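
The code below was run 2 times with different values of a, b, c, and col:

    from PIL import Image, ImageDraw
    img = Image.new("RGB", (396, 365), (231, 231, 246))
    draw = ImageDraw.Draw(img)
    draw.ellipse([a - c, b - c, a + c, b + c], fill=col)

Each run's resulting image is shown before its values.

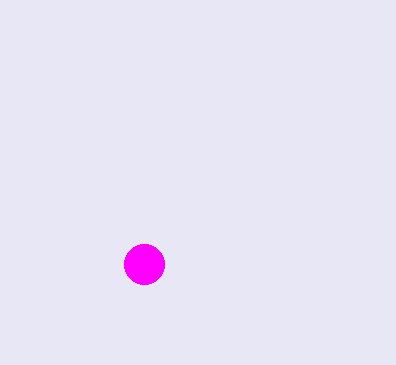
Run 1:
a = 144, b = 264, c = 20, col = 'magenta'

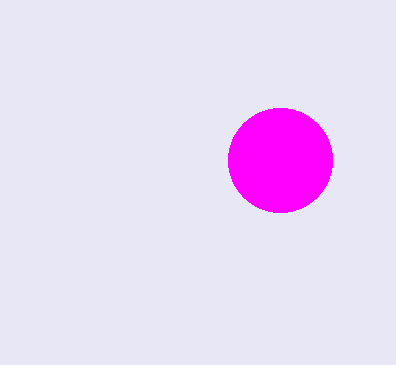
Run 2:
a = 280
b = 160
c = 52
col = 'magenta'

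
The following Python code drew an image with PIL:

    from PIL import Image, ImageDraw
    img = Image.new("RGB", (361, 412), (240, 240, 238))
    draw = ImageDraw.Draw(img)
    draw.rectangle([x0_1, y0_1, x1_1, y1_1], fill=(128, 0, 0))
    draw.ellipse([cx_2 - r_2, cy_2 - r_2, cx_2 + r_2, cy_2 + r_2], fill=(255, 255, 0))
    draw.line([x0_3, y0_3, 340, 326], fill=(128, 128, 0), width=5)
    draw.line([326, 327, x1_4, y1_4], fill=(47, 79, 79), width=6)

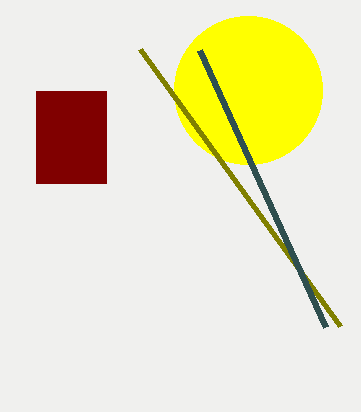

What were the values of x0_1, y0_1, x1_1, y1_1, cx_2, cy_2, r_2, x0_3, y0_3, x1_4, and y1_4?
x0_1 = 36, y0_1 = 91, x1_1 = 106, y1_1 = 183, cx_2 = 248, cy_2 = 90, r_2 = 74, x0_3 = 140, y0_3 = 49, x1_4 = 200, y1_4 = 50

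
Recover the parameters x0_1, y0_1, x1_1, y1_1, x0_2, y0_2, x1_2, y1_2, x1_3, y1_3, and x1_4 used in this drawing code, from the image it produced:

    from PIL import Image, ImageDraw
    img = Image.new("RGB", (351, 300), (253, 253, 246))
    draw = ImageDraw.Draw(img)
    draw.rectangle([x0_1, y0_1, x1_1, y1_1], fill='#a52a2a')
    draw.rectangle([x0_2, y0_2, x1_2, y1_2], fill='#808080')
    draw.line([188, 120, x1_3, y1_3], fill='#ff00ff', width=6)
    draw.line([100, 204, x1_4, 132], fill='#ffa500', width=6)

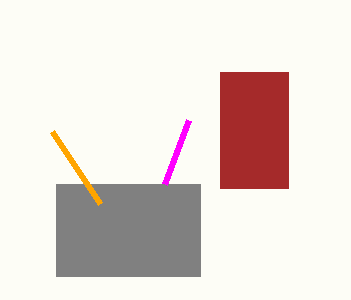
x0_1 = 220; y0_1 = 72; x1_1 = 288; y1_1 = 188; x0_2 = 56; y0_2 = 184; x1_2 = 200; y1_2 = 276; x1_3 = 164; y1_3 = 184; x1_4 = 52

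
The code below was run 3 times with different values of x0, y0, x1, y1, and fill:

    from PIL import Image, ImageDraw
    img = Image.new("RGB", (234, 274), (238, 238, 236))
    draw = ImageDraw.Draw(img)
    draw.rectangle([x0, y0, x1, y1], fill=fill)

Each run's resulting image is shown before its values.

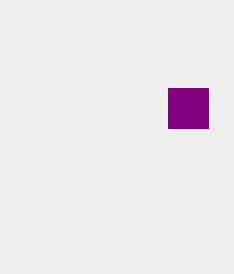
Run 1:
x0 = 168; y0 = 88; x1 = 208; y1 = 128; fill = 'purple'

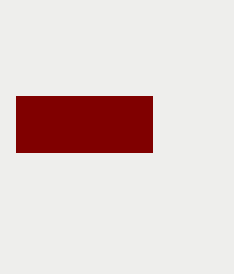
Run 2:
x0 = 16
y0 = 96
x1 = 152
y1 = 152
fill = 'maroon'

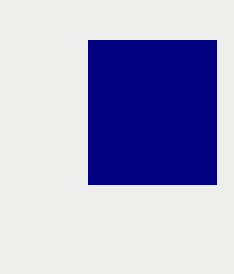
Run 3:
x0 = 88
y0 = 40
x1 = 216
y1 = 184
fill = 'navy'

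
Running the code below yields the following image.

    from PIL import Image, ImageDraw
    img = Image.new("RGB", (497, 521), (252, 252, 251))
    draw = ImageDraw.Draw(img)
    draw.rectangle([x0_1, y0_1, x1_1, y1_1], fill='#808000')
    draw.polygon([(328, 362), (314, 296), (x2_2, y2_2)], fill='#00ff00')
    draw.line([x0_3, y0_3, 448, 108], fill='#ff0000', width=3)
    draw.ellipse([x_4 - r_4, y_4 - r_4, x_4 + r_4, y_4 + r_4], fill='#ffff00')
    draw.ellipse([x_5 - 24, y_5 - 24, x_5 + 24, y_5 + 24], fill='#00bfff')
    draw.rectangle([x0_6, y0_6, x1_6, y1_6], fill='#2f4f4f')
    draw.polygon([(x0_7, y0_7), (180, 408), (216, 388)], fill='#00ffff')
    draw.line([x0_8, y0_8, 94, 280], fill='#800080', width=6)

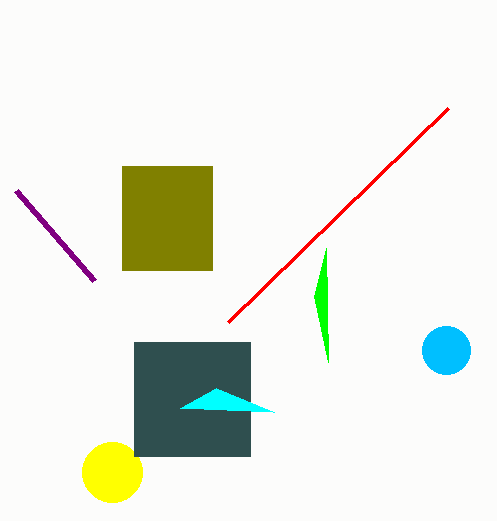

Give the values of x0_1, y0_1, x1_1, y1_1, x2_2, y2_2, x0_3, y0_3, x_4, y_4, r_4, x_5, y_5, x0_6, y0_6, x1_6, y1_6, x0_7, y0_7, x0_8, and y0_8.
x0_1 = 122
y0_1 = 166
x1_1 = 212
y1_1 = 270
x2_2 = 326
y2_2 = 248
x0_3 = 228
y0_3 = 322
x_4 = 112
y_4 = 472
r_4 = 30
x_5 = 446
y_5 = 350
x0_6 = 134
y0_6 = 342
x1_6 = 250
y1_6 = 456
x0_7 = 274
y0_7 = 412
x0_8 = 16
y0_8 = 190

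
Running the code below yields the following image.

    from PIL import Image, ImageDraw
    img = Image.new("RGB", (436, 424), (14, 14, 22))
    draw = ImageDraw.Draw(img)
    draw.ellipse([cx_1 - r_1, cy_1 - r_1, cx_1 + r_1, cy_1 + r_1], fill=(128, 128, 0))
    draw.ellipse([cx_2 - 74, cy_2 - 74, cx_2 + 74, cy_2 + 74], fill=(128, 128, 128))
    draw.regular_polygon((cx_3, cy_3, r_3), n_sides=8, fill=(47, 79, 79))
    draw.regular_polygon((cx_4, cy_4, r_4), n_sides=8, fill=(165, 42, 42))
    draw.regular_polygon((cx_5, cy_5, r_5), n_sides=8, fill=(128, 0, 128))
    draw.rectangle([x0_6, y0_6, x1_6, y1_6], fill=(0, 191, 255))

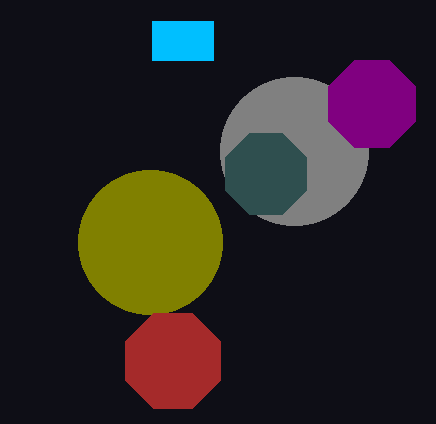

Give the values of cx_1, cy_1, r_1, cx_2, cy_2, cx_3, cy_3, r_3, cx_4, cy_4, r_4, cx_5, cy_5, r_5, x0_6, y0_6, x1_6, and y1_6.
cx_1 = 150; cy_1 = 242; r_1 = 72; cx_2 = 294; cy_2 = 151; cx_3 = 266; cy_3 = 174; r_3 = 44; cx_4 = 173; cy_4 = 361; r_4 = 51; cx_5 = 372; cy_5 = 104; r_5 = 47; x0_6 = 152; y0_6 = 21; x1_6 = 213; y1_6 = 60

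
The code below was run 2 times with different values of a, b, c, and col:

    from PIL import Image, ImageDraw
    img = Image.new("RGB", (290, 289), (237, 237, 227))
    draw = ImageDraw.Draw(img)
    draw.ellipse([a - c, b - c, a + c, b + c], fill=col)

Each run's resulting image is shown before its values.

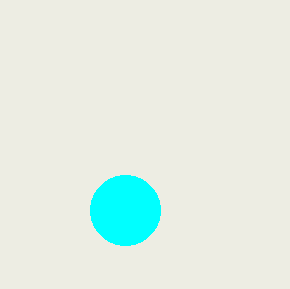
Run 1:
a = 125; b = 210; c = 35; col = 'cyan'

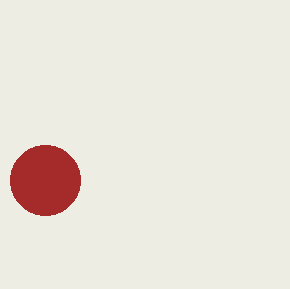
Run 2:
a = 45, b = 180, c = 35, col = 'brown'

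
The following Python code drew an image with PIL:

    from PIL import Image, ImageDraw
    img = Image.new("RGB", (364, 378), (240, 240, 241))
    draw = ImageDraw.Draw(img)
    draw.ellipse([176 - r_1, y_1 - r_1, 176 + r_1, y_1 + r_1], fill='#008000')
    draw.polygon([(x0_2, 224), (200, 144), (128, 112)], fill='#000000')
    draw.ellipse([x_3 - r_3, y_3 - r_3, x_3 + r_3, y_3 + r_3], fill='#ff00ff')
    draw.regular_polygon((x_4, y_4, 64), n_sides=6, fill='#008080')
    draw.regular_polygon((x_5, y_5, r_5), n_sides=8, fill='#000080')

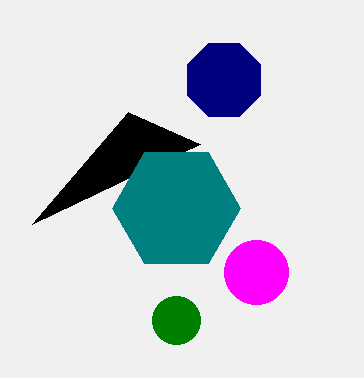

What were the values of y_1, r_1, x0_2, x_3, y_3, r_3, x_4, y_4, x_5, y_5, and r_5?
y_1 = 320; r_1 = 24; x0_2 = 32; x_3 = 256; y_3 = 272; r_3 = 32; x_4 = 176; y_4 = 208; x_5 = 224; y_5 = 80; r_5 = 40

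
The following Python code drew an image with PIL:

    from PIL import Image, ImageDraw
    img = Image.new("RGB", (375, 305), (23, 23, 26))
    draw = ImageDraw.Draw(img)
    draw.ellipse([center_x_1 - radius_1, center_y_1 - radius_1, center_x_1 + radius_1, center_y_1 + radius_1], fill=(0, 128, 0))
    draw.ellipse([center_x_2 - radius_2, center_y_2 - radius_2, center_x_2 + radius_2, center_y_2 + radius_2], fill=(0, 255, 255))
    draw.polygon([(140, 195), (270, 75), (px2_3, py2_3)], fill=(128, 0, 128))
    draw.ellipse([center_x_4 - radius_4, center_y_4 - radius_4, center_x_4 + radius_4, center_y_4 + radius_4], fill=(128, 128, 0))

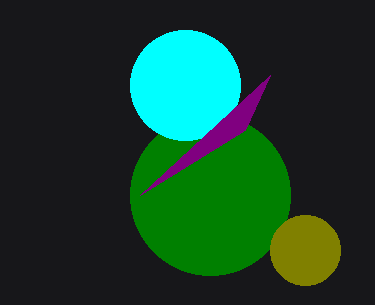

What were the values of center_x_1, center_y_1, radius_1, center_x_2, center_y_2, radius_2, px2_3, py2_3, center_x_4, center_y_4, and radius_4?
center_x_1 = 210
center_y_1 = 195
radius_1 = 80
center_x_2 = 185
center_y_2 = 85
radius_2 = 55
px2_3 = 245
py2_3 = 130
center_x_4 = 305
center_y_4 = 250
radius_4 = 35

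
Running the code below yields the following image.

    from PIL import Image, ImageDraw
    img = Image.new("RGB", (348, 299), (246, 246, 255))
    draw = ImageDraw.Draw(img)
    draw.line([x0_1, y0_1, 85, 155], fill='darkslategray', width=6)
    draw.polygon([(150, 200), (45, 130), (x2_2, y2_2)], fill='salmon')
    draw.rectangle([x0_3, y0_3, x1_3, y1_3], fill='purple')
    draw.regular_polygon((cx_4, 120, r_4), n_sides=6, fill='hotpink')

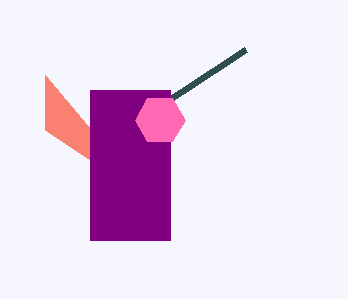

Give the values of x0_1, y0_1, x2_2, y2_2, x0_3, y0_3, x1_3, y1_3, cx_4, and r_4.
x0_1 = 245, y0_1 = 50, x2_2 = 45, y2_2 = 75, x0_3 = 90, y0_3 = 90, x1_3 = 170, y1_3 = 240, cx_4 = 160, r_4 = 25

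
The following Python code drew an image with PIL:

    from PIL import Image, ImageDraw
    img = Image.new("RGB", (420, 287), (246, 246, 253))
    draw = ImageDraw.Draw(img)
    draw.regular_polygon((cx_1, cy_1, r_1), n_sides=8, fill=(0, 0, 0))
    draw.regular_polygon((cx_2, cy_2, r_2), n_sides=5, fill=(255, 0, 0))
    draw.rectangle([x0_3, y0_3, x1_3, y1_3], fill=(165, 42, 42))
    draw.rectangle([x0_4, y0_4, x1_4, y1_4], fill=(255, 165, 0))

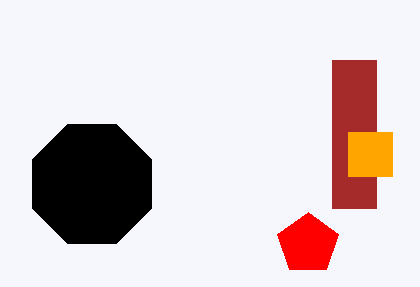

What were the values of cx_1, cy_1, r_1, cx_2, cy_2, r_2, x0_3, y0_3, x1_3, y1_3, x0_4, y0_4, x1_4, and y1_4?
cx_1 = 92; cy_1 = 184; r_1 = 64; cx_2 = 308; cy_2 = 244; r_2 = 32; x0_3 = 332; y0_3 = 60; x1_3 = 376; y1_3 = 208; x0_4 = 348; y0_4 = 132; x1_4 = 392; y1_4 = 176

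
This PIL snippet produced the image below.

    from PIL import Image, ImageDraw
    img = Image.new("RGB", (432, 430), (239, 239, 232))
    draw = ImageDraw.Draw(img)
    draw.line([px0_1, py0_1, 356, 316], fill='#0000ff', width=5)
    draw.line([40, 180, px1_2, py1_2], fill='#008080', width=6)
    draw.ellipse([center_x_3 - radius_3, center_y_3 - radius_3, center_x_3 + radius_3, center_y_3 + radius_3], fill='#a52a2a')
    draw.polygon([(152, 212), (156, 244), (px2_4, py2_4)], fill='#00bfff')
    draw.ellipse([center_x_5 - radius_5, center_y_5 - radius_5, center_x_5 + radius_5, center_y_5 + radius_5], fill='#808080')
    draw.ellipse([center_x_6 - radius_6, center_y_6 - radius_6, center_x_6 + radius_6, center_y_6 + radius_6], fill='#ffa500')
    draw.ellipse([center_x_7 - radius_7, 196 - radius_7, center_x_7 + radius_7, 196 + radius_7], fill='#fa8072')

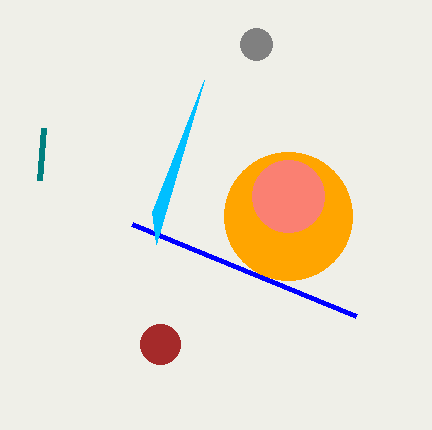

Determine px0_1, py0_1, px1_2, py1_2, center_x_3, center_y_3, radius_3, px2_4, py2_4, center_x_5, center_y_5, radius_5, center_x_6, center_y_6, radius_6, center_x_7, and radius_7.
px0_1 = 132, py0_1 = 224, px1_2 = 44, py1_2 = 128, center_x_3 = 160, center_y_3 = 344, radius_3 = 20, px2_4 = 204, py2_4 = 80, center_x_5 = 256, center_y_5 = 44, radius_5 = 16, center_x_6 = 288, center_y_6 = 216, radius_6 = 64, center_x_7 = 288, radius_7 = 36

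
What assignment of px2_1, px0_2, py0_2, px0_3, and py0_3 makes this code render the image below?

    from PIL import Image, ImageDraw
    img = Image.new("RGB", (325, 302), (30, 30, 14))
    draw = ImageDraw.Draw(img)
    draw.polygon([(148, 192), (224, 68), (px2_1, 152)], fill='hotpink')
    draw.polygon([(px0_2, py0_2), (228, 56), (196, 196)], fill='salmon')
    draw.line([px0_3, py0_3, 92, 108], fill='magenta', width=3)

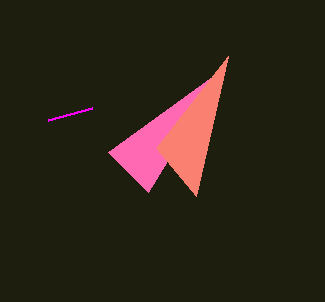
px2_1 = 108; px0_2 = 156; py0_2 = 148; px0_3 = 48; py0_3 = 120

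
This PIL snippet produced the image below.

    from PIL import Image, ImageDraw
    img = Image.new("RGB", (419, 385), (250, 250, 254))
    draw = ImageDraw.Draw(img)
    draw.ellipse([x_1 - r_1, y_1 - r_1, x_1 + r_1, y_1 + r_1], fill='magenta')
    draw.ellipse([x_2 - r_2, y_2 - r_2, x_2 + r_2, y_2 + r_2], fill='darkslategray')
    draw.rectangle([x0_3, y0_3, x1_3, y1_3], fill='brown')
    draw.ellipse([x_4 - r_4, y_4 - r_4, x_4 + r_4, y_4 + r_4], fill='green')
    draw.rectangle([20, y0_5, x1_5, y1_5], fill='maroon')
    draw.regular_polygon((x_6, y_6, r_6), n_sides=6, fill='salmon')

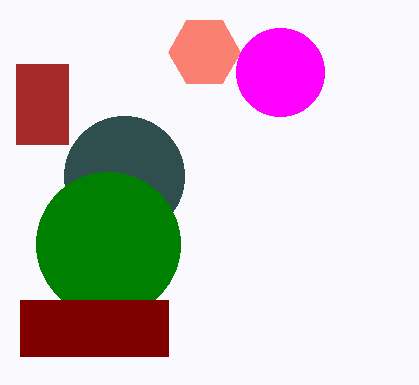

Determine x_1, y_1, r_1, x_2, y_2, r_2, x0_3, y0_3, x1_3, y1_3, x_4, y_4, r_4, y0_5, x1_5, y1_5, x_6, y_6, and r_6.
x_1 = 280
y_1 = 72
r_1 = 44
x_2 = 124
y_2 = 176
r_2 = 60
x0_3 = 16
y0_3 = 64
x1_3 = 68
y1_3 = 144
x_4 = 108
y_4 = 244
r_4 = 72
y0_5 = 300
x1_5 = 168
y1_5 = 356
x_6 = 204
y_6 = 52
r_6 = 36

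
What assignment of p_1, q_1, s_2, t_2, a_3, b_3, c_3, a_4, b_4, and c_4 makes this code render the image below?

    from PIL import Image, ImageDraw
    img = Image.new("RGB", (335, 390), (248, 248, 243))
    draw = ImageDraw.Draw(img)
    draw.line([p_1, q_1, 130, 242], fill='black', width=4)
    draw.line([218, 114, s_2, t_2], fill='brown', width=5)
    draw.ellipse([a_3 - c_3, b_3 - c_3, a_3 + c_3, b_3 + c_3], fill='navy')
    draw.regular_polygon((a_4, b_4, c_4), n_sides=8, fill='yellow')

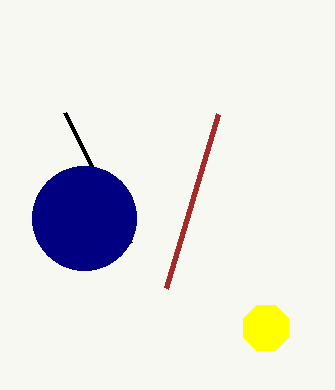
p_1 = 64, q_1 = 112, s_2 = 166, t_2 = 288, a_3 = 84, b_3 = 218, c_3 = 52, a_4 = 266, b_4 = 328, c_4 = 24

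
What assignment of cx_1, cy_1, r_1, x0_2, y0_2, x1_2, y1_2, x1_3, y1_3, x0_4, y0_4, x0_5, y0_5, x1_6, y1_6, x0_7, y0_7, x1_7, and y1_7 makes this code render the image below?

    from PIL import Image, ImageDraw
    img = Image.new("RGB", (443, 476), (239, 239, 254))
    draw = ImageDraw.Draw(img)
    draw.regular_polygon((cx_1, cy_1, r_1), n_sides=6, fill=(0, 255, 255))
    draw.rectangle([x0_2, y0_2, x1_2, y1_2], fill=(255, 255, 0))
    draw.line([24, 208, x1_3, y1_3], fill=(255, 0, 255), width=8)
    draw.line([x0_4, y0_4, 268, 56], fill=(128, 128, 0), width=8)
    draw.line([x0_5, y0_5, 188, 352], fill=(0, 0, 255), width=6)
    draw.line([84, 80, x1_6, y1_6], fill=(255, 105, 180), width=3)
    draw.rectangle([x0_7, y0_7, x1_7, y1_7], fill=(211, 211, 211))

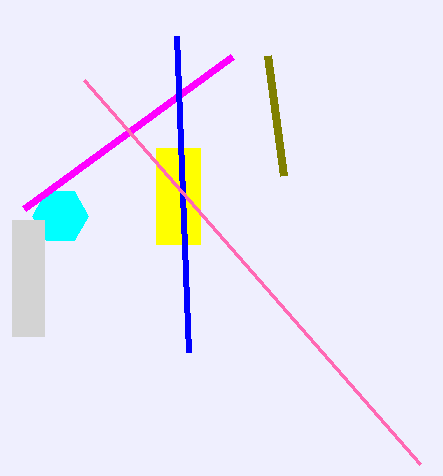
cx_1 = 60
cy_1 = 216
r_1 = 28
x0_2 = 156
y0_2 = 148
x1_2 = 200
y1_2 = 244
x1_3 = 232
y1_3 = 56
x0_4 = 284
y0_4 = 176
x0_5 = 176
y0_5 = 36
x1_6 = 420
y1_6 = 464
x0_7 = 12
y0_7 = 220
x1_7 = 44
y1_7 = 336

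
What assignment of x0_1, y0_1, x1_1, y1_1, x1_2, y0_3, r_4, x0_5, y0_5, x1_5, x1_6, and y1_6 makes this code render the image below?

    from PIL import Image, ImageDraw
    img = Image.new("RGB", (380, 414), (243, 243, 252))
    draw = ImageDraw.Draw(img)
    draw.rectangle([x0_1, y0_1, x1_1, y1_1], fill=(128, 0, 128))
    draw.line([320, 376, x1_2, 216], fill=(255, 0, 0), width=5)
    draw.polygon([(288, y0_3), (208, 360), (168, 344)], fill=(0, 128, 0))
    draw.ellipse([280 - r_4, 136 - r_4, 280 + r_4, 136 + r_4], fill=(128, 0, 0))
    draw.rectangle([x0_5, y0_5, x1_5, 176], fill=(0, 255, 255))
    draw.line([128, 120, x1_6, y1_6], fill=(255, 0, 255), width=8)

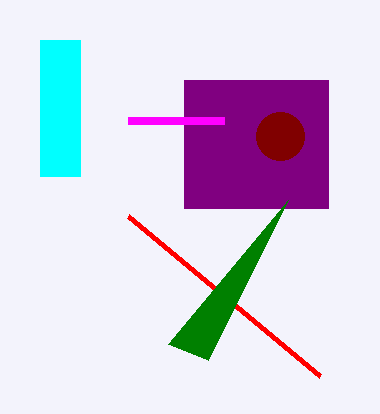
x0_1 = 184
y0_1 = 80
x1_1 = 328
y1_1 = 208
x1_2 = 128
y0_3 = 200
r_4 = 24
x0_5 = 40
y0_5 = 40
x1_5 = 80
x1_6 = 224
y1_6 = 120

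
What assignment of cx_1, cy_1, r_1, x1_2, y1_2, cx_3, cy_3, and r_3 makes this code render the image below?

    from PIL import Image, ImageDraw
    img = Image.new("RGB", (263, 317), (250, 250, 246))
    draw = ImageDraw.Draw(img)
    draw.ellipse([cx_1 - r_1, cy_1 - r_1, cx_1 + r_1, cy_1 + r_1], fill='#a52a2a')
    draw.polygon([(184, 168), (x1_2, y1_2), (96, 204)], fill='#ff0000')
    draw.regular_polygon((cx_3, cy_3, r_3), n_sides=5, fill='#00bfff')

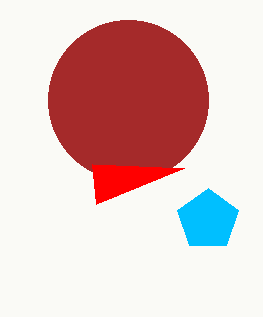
cx_1 = 128
cy_1 = 100
r_1 = 80
x1_2 = 92
y1_2 = 164
cx_3 = 208
cy_3 = 220
r_3 = 32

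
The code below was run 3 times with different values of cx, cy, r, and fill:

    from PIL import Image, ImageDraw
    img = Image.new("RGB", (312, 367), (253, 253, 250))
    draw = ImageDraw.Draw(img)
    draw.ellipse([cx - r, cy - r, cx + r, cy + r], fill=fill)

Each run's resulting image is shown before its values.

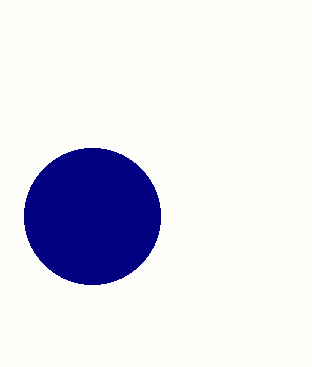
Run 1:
cx = 92, cy = 216, r = 68, fill = 'navy'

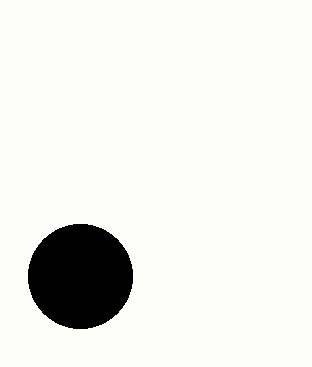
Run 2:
cx = 80
cy = 276
r = 52
fill = 'black'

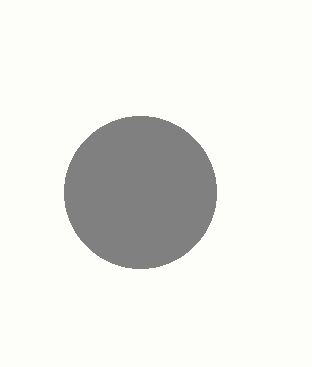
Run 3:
cx = 140, cy = 192, r = 76, fill = 'gray'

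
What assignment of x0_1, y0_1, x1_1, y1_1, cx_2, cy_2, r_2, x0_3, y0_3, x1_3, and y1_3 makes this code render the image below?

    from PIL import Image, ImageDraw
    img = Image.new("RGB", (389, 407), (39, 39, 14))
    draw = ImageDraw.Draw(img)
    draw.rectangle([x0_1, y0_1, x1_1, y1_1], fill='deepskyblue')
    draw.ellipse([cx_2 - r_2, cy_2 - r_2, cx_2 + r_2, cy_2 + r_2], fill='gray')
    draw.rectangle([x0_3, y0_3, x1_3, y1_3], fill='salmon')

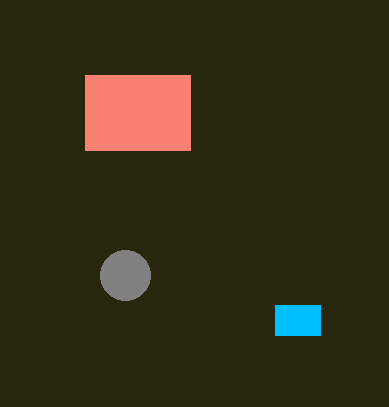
x0_1 = 275; y0_1 = 305; x1_1 = 320; y1_1 = 335; cx_2 = 125; cy_2 = 275; r_2 = 25; x0_3 = 85; y0_3 = 75; x1_3 = 190; y1_3 = 150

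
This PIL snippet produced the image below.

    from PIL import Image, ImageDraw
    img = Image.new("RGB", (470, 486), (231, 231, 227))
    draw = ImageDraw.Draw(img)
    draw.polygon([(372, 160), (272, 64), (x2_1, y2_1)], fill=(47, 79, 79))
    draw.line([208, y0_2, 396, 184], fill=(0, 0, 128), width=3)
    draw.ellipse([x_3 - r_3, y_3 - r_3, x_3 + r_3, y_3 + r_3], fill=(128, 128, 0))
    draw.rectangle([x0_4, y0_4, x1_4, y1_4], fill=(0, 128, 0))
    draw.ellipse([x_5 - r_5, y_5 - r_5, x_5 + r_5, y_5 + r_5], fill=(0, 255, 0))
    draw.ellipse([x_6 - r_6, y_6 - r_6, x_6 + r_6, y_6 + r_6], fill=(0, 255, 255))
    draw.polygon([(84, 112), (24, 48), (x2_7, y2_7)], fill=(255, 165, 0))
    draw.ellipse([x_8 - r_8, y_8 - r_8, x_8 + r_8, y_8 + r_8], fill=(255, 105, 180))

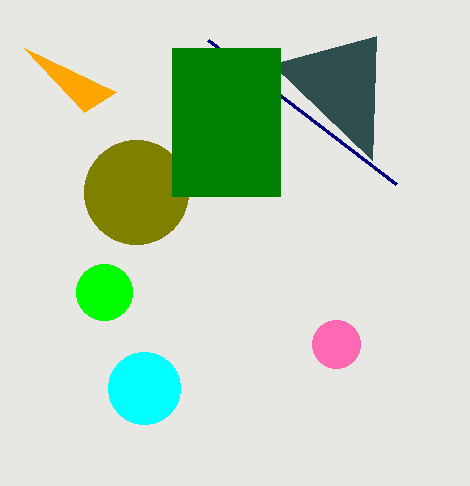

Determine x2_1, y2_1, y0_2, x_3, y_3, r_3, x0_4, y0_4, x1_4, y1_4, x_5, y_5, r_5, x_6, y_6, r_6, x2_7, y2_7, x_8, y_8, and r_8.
x2_1 = 376
y2_1 = 36
y0_2 = 40
x_3 = 136
y_3 = 192
r_3 = 52
x0_4 = 172
y0_4 = 48
x1_4 = 280
y1_4 = 196
x_5 = 104
y_5 = 292
r_5 = 28
x_6 = 144
y_6 = 388
r_6 = 36
x2_7 = 116
y2_7 = 92
x_8 = 336
y_8 = 344
r_8 = 24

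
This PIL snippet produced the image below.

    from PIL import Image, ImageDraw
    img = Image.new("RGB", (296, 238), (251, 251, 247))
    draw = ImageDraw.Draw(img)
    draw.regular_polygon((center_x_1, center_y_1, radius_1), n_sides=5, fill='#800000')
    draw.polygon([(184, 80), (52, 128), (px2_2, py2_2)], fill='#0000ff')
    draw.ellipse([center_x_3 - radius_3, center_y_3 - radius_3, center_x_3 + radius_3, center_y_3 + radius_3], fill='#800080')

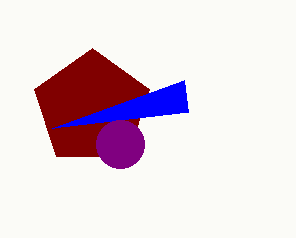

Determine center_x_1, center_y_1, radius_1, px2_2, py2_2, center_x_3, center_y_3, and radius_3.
center_x_1 = 92
center_y_1 = 108
radius_1 = 60
px2_2 = 188
py2_2 = 112
center_x_3 = 120
center_y_3 = 144
radius_3 = 24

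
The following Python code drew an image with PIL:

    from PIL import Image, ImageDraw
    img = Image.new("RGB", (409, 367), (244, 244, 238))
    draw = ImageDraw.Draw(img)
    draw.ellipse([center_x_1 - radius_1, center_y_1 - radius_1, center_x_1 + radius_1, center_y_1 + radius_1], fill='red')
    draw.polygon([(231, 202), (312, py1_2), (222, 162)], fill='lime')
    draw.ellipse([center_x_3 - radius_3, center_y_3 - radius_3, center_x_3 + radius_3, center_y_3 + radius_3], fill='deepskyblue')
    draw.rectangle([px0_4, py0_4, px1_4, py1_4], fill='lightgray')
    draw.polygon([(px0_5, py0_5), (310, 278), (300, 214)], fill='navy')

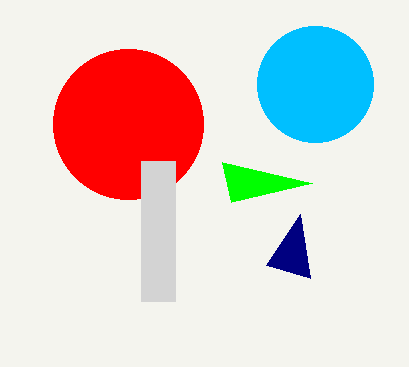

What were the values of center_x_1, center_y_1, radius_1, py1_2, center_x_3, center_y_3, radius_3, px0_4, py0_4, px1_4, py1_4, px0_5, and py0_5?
center_x_1 = 128
center_y_1 = 124
radius_1 = 75
py1_2 = 183
center_x_3 = 315
center_y_3 = 84
radius_3 = 58
px0_4 = 141
py0_4 = 161
px1_4 = 175
py1_4 = 301
px0_5 = 266
py0_5 = 265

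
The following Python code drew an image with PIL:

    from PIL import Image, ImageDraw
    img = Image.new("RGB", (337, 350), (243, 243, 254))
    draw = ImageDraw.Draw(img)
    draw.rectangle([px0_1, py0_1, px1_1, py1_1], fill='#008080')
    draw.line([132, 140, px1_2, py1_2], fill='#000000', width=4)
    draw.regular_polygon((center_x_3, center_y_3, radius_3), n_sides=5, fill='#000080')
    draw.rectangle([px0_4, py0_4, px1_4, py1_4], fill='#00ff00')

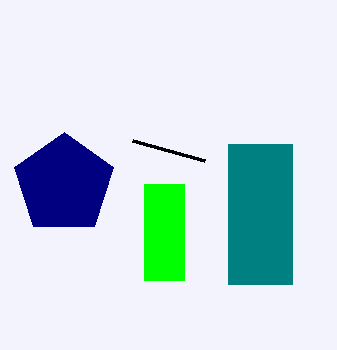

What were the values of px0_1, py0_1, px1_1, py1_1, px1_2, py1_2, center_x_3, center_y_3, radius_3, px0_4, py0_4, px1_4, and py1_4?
px0_1 = 228
py0_1 = 144
px1_1 = 292
py1_1 = 284
px1_2 = 204
py1_2 = 160
center_x_3 = 64
center_y_3 = 184
radius_3 = 52
px0_4 = 144
py0_4 = 184
px1_4 = 184
py1_4 = 280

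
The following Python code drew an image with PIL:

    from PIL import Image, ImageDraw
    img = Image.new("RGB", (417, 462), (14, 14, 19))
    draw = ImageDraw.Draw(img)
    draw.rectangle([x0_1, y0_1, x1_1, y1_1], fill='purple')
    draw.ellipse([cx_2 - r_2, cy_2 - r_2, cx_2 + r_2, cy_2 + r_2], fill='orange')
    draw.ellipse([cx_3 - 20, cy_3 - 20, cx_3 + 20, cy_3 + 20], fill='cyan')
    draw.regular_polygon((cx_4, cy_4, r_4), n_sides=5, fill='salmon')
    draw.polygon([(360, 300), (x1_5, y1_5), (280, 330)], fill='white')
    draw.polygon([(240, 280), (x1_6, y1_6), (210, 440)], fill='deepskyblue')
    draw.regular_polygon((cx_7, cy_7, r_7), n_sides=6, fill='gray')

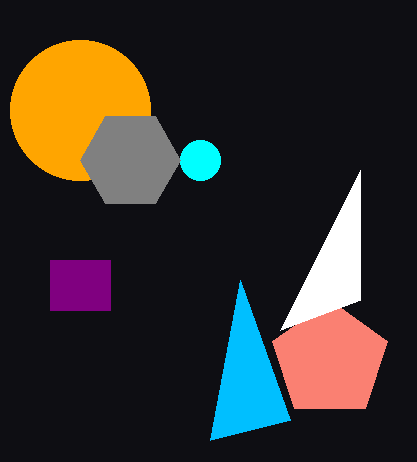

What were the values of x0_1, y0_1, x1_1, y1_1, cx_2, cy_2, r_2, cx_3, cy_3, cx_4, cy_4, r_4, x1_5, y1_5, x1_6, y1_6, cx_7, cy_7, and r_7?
x0_1 = 50
y0_1 = 260
x1_1 = 110
y1_1 = 310
cx_2 = 80
cy_2 = 110
r_2 = 70
cx_3 = 200
cy_3 = 160
cx_4 = 330
cy_4 = 360
r_4 = 60
x1_5 = 360
y1_5 = 170
x1_6 = 290
y1_6 = 420
cx_7 = 130
cy_7 = 160
r_7 = 50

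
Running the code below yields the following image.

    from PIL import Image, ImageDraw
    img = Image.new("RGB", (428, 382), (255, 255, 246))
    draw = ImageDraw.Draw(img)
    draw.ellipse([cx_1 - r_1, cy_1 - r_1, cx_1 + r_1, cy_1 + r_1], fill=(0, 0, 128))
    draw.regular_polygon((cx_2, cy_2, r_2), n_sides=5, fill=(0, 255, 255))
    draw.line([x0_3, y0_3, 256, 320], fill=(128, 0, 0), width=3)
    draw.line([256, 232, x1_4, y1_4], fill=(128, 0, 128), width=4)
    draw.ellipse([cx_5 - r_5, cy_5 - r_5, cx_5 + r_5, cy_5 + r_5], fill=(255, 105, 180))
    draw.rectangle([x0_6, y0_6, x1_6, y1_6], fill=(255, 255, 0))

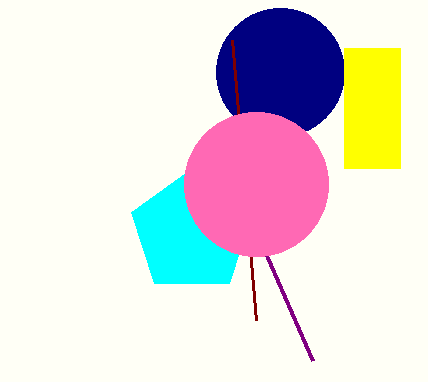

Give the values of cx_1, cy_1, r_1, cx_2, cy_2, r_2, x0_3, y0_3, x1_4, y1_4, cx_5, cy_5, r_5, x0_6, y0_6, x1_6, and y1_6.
cx_1 = 280, cy_1 = 72, r_1 = 64, cx_2 = 192, cy_2 = 232, r_2 = 64, x0_3 = 232, y0_3 = 40, x1_4 = 312, y1_4 = 360, cx_5 = 256, cy_5 = 184, r_5 = 72, x0_6 = 344, y0_6 = 48, x1_6 = 400, y1_6 = 168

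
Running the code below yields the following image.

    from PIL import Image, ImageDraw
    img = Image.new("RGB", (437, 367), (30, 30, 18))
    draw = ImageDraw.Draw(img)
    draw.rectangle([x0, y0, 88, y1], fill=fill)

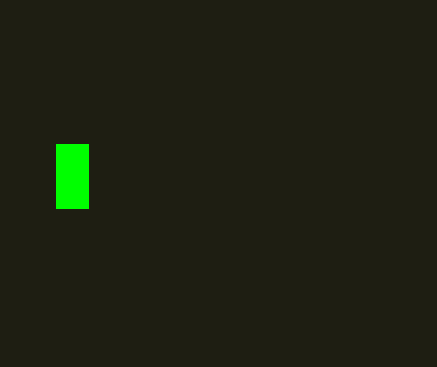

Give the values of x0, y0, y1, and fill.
x0 = 56
y0 = 144
y1 = 208
fill = 'lime'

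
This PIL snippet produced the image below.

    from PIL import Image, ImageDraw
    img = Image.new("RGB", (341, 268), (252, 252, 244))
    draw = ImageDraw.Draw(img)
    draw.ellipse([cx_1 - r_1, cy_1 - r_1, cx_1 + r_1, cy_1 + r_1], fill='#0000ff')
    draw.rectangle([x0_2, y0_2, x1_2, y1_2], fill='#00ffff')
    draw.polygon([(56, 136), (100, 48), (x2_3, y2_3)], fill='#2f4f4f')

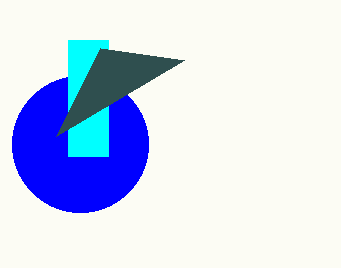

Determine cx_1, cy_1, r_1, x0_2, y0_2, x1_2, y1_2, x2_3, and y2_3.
cx_1 = 80; cy_1 = 144; r_1 = 68; x0_2 = 68; y0_2 = 40; x1_2 = 108; y1_2 = 156; x2_3 = 184; y2_3 = 60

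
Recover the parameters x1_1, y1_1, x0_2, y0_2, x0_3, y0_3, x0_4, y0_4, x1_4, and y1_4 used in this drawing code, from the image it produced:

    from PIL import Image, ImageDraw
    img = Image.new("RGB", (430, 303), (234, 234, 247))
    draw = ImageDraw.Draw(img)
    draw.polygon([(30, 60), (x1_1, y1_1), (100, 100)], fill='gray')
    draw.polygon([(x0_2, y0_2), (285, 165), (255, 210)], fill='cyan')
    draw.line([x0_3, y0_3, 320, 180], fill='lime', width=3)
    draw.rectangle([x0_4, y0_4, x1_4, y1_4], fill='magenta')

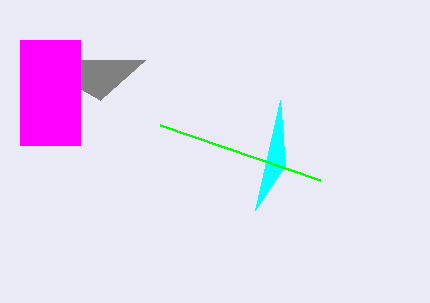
x1_1 = 145
y1_1 = 60
x0_2 = 280
y0_2 = 100
x0_3 = 160
y0_3 = 125
x0_4 = 20
y0_4 = 40
x1_4 = 80
y1_4 = 145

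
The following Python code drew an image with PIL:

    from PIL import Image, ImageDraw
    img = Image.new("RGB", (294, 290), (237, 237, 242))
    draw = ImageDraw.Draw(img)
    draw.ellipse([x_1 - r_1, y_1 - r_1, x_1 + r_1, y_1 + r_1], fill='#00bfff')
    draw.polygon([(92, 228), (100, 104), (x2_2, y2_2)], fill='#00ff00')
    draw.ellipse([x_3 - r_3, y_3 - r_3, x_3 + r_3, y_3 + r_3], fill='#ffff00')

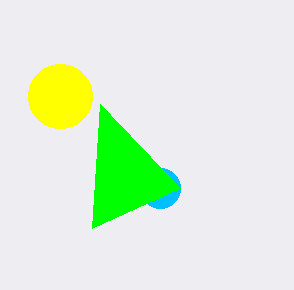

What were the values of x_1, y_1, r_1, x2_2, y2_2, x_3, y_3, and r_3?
x_1 = 160
y_1 = 188
r_1 = 20
x2_2 = 180
y2_2 = 188
x_3 = 60
y_3 = 96
r_3 = 32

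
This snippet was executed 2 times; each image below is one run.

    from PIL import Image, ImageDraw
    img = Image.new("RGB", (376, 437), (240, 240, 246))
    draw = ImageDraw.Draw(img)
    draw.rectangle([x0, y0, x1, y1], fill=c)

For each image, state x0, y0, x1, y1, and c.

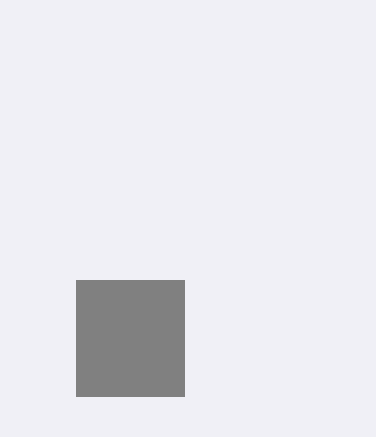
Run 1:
x0 = 76
y0 = 280
x1 = 184
y1 = 396
c = 'gray'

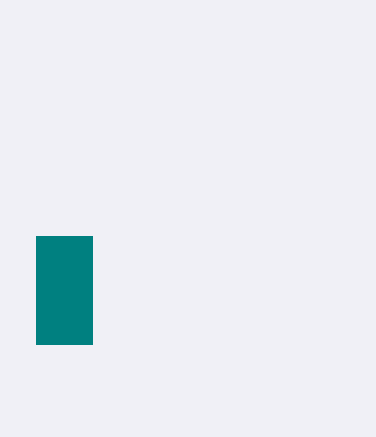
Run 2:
x0 = 36, y0 = 236, x1 = 92, y1 = 344, c = 'teal'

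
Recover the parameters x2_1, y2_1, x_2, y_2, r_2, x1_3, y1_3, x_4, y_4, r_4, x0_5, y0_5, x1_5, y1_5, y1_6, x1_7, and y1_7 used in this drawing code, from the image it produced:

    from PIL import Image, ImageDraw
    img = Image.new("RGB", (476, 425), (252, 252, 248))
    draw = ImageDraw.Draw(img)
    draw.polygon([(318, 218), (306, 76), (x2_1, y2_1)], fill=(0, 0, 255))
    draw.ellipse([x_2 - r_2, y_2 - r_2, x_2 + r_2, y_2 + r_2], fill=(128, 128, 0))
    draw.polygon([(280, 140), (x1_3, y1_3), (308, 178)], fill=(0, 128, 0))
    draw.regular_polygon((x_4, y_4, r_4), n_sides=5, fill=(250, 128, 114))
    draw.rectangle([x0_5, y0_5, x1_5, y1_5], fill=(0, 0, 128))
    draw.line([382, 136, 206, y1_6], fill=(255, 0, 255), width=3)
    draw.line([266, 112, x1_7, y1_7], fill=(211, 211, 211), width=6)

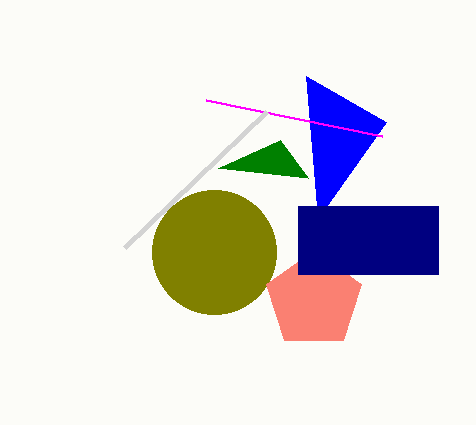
x2_1 = 386
y2_1 = 122
x_2 = 214
y_2 = 252
r_2 = 62
x1_3 = 218
y1_3 = 168
x_4 = 314
y_4 = 300
r_4 = 50
x0_5 = 298
y0_5 = 206
x1_5 = 438
y1_5 = 274
y1_6 = 100
x1_7 = 124
y1_7 = 248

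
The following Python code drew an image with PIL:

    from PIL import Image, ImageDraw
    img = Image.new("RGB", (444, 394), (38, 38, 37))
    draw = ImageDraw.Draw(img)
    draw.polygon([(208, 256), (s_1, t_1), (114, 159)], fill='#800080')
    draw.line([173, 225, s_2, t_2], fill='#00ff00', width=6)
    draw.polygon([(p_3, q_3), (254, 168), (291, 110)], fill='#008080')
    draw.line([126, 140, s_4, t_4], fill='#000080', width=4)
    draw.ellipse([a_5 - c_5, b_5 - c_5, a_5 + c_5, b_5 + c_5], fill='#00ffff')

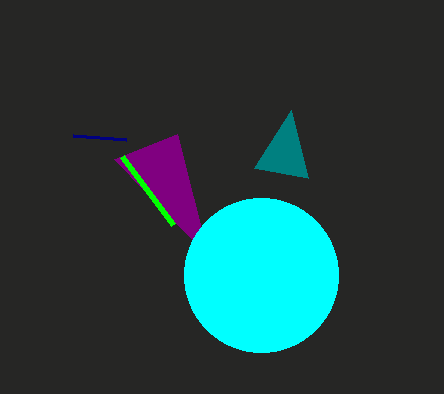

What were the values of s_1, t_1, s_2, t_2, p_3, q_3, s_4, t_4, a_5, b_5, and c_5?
s_1 = 177, t_1 = 134, s_2 = 122, t_2 = 157, p_3 = 308, q_3 = 178, s_4 = 73, t_4 = 136, a_5 = 261, b_5 = 275, c_5 = 77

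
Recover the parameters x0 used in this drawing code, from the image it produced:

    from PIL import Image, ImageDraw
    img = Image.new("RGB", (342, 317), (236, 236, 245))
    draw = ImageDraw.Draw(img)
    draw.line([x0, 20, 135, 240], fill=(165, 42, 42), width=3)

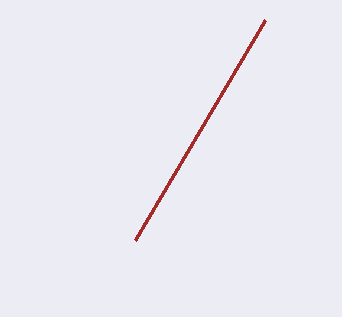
x0 = 265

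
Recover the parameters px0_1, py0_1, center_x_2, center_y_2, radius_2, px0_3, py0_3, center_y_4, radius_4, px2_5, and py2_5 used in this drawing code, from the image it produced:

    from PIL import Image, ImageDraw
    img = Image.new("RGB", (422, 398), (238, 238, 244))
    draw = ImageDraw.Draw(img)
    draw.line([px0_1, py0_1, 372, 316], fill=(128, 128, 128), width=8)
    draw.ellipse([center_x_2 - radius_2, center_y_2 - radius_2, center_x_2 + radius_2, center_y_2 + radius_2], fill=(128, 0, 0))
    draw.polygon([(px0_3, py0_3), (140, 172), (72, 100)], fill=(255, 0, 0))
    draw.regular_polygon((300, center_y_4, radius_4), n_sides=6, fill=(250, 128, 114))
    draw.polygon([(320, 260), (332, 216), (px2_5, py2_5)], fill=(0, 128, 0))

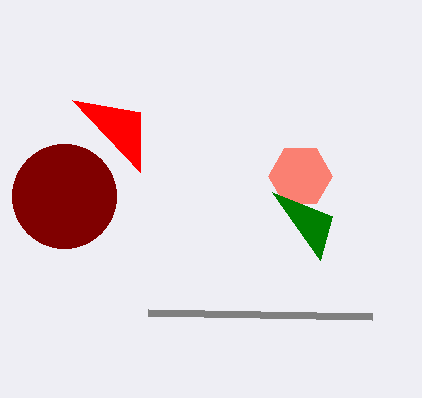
px0_1 = 148, py0_1 = 312, center_x_2 = 64, center_y_2 = 196, radius_2 = 52, px0_3 = 140, py0_3 = 112, center_y_4 = 176, radius_4 = 32, px2_5 = 272, py2_5 = 192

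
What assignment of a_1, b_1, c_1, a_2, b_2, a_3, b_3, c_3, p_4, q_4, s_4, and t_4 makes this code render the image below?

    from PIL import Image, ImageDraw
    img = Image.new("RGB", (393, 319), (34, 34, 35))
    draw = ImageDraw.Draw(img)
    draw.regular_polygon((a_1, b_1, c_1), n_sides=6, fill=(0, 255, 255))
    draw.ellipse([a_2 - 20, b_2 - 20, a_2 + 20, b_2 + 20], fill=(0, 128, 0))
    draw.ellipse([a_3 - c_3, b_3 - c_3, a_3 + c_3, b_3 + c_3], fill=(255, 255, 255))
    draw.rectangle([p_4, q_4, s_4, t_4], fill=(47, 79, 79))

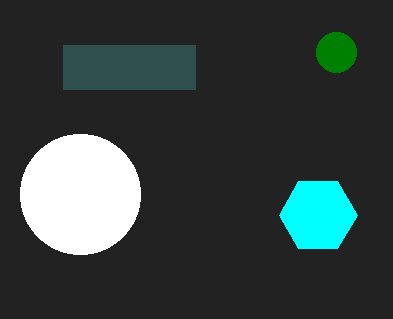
a_1 = 318, b_1 = 215, c_1 = 39, a_2 = 336, b_2 = 52, a_3 = 80, b_3 = 194, c_3 = 60, p_4 = 63, q_4 = 45, s_4 = 195, t_4 = 89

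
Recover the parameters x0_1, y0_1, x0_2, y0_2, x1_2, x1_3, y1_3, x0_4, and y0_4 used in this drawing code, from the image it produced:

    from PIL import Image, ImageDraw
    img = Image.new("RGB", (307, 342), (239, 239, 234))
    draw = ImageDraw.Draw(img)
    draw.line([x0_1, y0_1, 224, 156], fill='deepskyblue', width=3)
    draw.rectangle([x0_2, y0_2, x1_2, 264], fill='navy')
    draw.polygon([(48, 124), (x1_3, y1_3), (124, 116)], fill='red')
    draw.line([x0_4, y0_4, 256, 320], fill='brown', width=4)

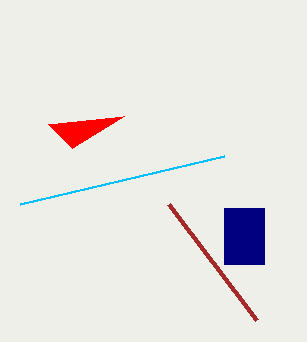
x0_1 = 20; y0_1 = 204; x0_2 = 224; y0_2 = 208; x1_2 = 264; x1_3 = 72; y1_3 = 148; x0_4 = 168; y0_4 = 204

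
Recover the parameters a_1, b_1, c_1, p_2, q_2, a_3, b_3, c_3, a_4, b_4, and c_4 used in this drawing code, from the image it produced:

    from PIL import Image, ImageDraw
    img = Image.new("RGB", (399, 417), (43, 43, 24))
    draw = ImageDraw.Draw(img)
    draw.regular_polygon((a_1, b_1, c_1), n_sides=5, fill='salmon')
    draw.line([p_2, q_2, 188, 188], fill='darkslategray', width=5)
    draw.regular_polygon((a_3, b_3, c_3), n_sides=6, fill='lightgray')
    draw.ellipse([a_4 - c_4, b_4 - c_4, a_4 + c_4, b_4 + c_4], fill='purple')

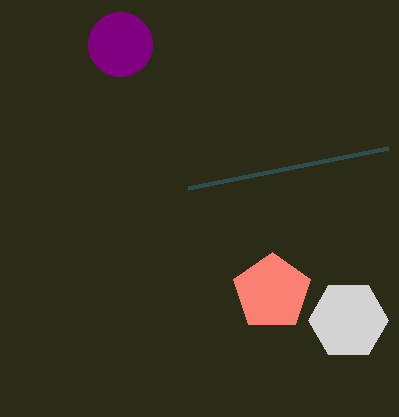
a_1 = 272
b_1 = 292
c_1 = 40
p_2 = 388
q_2 = 148
a_3 = 348
b_3 = 320
c_3 = 40
a_4 = 120
b_4 = 44
c_4 = 32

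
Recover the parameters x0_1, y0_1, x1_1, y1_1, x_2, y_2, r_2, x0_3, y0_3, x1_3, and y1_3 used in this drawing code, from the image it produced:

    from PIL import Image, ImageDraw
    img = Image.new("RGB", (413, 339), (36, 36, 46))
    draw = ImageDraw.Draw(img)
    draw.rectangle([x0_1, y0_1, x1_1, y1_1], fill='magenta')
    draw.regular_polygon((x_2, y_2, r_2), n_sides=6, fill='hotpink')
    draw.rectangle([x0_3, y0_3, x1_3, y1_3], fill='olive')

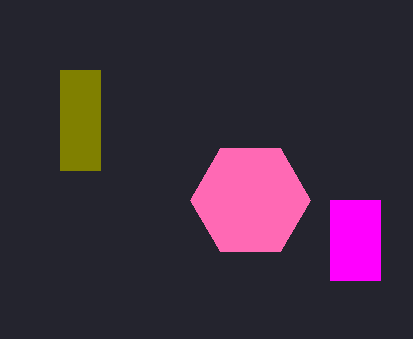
x0_1 = 330; y0_1 = 200; x1_1 = 380; y1_1 = 280; x_2 = 250; y_2 = 200; r_2 = 60; x0_3 = 60; y0_3 = 70; x1_3 = 100; y1_3 = 170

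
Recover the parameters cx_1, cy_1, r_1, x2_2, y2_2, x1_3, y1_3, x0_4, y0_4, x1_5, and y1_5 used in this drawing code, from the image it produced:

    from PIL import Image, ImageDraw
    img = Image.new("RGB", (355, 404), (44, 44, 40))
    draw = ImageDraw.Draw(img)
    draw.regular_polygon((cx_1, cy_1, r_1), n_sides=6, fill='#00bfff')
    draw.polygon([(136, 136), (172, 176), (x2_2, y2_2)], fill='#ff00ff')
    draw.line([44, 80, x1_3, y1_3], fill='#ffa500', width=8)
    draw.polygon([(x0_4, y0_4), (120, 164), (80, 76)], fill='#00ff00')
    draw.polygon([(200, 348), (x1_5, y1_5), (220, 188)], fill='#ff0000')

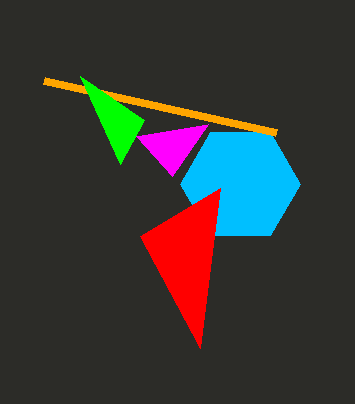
cx_1 = 240, cy_1 = 184, r_1 = 60, x2_2 = 208, y2_2 = 124, x1_3 = 276, y1_3 = 132, x0_4 = 144, y0_4 = 120, x1_5 = 140, y1_5 = 236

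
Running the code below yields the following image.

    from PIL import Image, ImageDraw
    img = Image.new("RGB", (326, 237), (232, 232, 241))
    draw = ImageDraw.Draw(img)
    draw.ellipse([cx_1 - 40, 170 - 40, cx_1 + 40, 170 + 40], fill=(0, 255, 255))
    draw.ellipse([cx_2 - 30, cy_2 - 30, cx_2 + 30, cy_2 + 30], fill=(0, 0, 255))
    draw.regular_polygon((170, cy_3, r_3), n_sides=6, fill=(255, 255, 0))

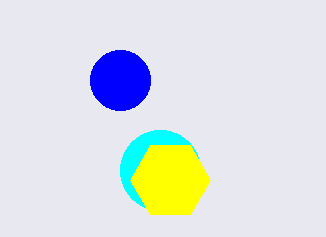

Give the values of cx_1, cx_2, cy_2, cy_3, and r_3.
cx_1 = 160; cx_2 = 120; cy_2 = 80; cy_3 = 180; r_3 = 40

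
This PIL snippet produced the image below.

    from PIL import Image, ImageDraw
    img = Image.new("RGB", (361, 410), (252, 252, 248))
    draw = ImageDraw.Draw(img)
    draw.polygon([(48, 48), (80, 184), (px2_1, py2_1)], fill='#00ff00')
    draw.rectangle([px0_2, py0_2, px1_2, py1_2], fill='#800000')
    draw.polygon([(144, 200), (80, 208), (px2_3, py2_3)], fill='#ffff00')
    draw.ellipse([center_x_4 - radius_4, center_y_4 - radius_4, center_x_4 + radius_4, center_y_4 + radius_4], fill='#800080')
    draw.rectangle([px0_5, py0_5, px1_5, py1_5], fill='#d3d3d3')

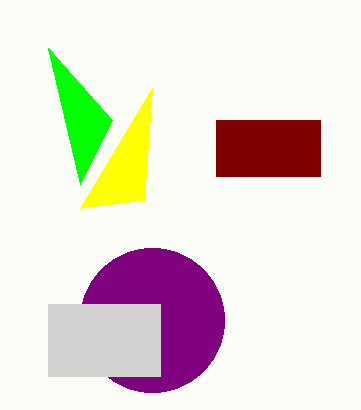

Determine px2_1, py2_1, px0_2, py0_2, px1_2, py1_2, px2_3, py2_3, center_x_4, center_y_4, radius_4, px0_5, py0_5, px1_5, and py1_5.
px2_1 = 112, py2_1 = 120, px0_2 = 216, py0_2 = 120, px1_2 = 320, py1_2 = 176, px2_3 = 152, py2_3 = 88, center_x_4 = 152, center_y_4 = 320, radius_4 = 72, px0_5 = 48, py0_5 = 304, px1_5 = 160, py1_5 = 376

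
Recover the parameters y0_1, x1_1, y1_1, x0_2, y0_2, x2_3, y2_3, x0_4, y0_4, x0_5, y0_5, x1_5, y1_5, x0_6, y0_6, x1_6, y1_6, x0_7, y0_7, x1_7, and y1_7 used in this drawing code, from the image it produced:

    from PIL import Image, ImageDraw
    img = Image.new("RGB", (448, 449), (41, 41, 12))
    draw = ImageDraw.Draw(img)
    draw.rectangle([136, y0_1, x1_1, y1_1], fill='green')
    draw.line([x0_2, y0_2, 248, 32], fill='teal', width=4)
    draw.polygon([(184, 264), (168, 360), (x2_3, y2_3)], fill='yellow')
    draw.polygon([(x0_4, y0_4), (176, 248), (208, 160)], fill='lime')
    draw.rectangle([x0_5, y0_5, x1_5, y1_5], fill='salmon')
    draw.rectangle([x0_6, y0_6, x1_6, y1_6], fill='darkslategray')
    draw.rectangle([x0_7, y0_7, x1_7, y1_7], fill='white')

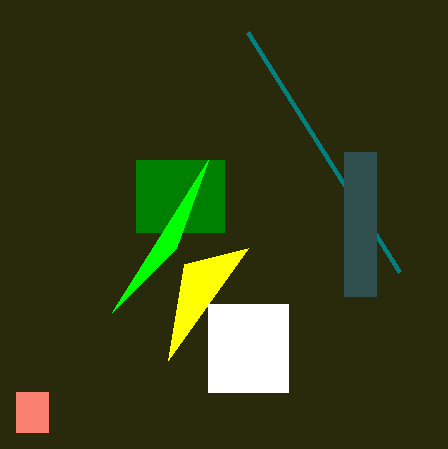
y0_1 = 160; x1_1 = 224; y1_1 = 232; x0_2 = 400; y0_2 = 272; x2_3 = 248; y2_3 = 248; x0_4 = 112; y0_4 = 312; x0_5 = 16; y0_5 = 392; x1_5 = 48; y1_5 = 432; x0_6 = 344; y0_6 = 152; x1_6 = 376; y1_6 = 296; x0_7 = 208; y0_7 = 304; x1_7 = 288; y1_7 = 392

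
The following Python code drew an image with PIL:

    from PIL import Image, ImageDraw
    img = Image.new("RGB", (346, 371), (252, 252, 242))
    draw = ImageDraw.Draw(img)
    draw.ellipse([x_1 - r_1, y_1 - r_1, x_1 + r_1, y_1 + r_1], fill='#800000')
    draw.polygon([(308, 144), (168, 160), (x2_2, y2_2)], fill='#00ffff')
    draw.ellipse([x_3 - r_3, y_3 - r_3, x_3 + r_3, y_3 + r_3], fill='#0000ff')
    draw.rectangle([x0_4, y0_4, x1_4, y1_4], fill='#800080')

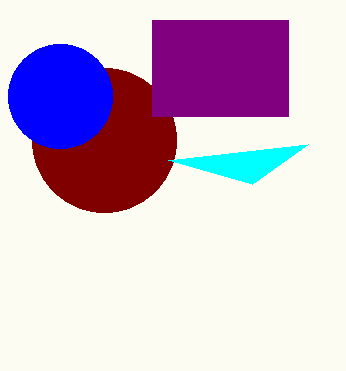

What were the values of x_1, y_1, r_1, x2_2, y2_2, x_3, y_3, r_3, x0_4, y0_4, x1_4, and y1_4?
x_1 = 104
y_1 = 140
r_1 = 72
x2_2 = 252
y2_2 = 184
x_3 = 60
y_3 = 96
r_3 = 52
x0_4 = 152
y0_4 = 20
x1_4 = 288
y1_4 = 116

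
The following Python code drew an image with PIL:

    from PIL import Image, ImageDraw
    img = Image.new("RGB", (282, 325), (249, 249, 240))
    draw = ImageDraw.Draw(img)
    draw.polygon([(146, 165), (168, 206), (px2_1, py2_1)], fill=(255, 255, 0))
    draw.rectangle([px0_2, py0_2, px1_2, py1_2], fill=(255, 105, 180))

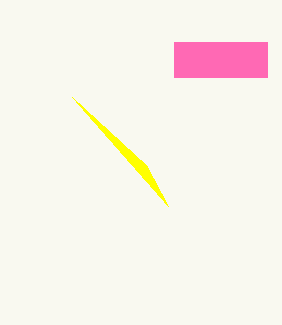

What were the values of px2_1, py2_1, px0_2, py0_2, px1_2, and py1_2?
px2_1 = 72; py2_1 = 97; px0_2 = 174; py0_2 = 42; px1_2 = 267; py1_2 = 77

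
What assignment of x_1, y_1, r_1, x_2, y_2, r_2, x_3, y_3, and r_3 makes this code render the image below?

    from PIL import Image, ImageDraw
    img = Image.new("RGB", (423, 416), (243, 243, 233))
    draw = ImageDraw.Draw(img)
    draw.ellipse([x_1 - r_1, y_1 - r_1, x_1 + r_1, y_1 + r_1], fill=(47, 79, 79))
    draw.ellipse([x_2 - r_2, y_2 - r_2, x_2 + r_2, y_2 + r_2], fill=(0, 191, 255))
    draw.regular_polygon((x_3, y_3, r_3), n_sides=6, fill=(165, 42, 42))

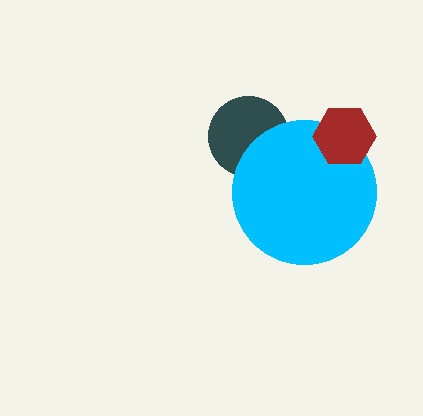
x_1 = 248, y_1 = 136, r_1 = 40, x_2 = 304, y_2 = 192, r_2 = 72, x_3 = 344, y_3 = 136, r_3 = 32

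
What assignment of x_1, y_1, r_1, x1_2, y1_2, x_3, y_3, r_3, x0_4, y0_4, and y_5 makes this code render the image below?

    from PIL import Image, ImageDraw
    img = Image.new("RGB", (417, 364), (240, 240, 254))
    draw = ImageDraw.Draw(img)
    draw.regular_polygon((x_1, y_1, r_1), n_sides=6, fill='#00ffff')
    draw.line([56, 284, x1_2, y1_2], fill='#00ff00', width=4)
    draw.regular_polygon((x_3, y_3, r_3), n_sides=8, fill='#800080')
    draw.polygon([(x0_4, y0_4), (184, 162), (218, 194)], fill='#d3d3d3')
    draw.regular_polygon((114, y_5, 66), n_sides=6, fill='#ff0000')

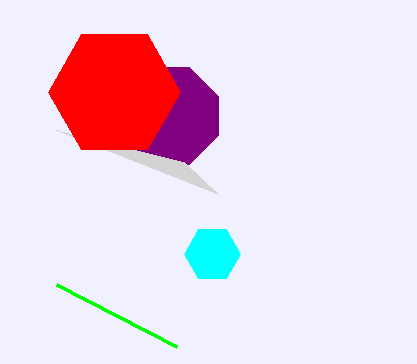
x_1 = 212
y_1 = 254
r_1 = 28
x1_2 = 176
y1_2 = 346
x_3 = 170
y_3 = 116
r_3 = 52
x0_4 = 56
y0_4 = 130
y_5 = 92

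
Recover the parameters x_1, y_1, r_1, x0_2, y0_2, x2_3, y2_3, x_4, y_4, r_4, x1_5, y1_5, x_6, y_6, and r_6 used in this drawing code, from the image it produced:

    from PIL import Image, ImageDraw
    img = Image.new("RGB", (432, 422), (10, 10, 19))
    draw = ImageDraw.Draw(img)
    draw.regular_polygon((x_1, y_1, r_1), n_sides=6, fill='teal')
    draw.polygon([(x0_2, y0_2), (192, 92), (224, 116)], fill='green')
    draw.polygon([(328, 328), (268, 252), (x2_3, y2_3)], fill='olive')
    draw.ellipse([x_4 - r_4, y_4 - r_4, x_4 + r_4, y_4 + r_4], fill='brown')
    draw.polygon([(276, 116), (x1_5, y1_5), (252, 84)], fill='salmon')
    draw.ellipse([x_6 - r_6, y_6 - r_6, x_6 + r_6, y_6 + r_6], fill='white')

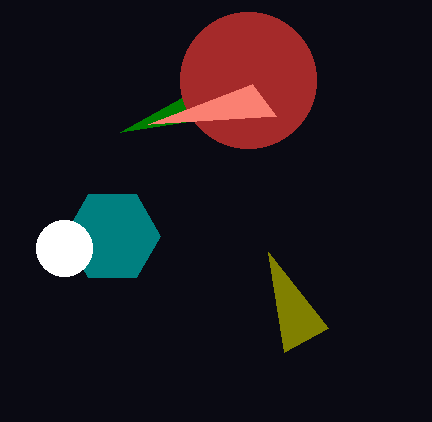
x_1 = 112, y_1 = 236, r_1 = 48, x0_2 = 120, y0_2 = 132, x2_3 = 284, y2_3 = 352, x_4 = 248, y_4 = 80, r_4 = 68, x1_5 = 148, y1_5 = 124, x_6 = 64, y_6 = 248, r_6 = 28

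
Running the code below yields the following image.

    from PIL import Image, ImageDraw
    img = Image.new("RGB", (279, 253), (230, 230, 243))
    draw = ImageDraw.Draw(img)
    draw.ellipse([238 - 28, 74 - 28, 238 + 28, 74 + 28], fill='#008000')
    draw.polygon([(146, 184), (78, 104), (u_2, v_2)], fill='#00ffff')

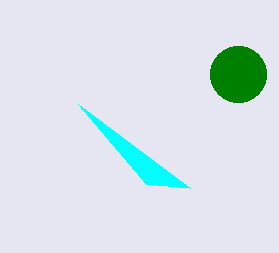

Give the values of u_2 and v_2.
u_2 = 190; v_2 = 188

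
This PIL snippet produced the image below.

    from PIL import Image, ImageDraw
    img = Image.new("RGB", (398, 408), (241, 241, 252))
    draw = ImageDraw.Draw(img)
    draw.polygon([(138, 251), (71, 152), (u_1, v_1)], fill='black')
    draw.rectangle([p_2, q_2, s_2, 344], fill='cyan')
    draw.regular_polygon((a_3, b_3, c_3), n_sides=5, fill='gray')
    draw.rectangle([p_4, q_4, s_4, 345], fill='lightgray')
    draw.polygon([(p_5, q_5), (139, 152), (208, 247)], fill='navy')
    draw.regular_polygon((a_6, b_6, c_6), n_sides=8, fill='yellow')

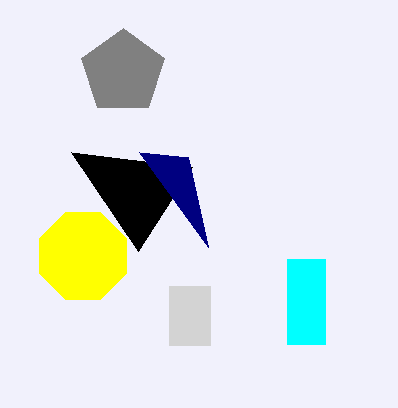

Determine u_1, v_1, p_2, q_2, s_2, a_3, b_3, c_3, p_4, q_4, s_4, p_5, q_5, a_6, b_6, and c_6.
u_1 = 192, v_1 = 167, p_2 = 287, q_2 = 259, s_2 = 325, a_3 = 123, b_3 = 72, c_3 = 44, p_4 = 169, q_4 = 286, s_4 = 210, p_5 = 188, q_5 = 157, a_6 = 83, b_6 = 256, c_6 = 47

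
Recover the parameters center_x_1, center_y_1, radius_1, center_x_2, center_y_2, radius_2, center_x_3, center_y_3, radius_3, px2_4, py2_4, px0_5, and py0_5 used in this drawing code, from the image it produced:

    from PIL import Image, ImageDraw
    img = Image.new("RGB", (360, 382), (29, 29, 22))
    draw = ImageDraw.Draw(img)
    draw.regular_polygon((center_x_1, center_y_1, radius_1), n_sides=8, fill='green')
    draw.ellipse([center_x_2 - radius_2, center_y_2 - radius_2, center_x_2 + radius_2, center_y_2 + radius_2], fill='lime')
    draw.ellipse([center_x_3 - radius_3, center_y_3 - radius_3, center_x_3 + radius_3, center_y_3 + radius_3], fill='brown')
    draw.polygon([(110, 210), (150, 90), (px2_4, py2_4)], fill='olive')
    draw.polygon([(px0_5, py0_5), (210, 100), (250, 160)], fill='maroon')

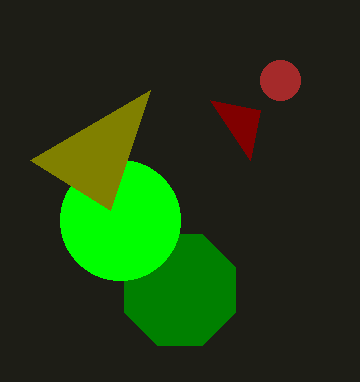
center_x_1 = 180, center_y_1 = 290, radius_1 = 60, center_x_2 = 120, center_y_2 = 220, radius_2 = 60, center_x_3 = 280, center_y_3 = 80, radius_3 = 20, px2_4 = 30, py2_4 = 160, px0_5 = 260, py0_5 = 110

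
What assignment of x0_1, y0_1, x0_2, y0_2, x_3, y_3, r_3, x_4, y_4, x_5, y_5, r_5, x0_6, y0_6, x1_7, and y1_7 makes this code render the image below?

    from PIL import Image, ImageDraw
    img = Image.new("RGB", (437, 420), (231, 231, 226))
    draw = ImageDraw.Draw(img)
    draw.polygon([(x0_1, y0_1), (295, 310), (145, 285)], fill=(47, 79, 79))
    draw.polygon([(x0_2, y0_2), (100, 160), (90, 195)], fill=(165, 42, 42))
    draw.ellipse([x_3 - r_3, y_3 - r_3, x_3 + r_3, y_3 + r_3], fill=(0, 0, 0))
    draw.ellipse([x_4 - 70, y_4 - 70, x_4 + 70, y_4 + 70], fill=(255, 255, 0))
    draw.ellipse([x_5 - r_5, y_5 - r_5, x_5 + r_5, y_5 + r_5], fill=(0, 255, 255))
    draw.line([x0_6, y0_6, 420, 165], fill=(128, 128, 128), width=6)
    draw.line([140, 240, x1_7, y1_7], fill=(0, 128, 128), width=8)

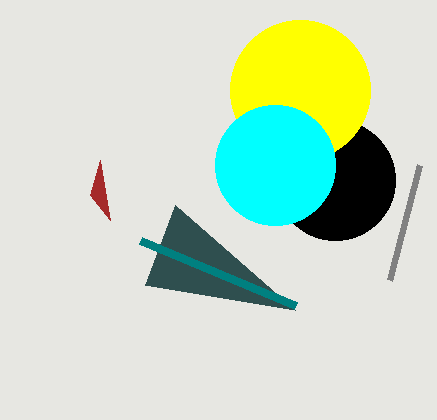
x0_1 = 175; y0_1 = 205; x0_2 = 110; y0_2 = 220; x_3 = 335; y_3 = 180; r_3 = 60; x_4 = 300; y_4 = 90; x_5 = 275; y_5 = 165; r_5 = 60; x0_6 = 390; y0_6 = 280; x1_7 = 295; y1_7 = 305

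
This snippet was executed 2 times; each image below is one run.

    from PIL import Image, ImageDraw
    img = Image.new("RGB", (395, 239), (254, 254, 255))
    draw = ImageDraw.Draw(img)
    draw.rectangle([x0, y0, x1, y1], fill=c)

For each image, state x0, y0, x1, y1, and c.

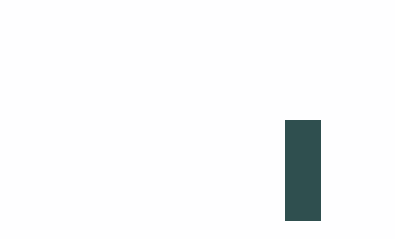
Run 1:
x0 = 285
y0 = 120
x1 = 320
y1 = 220
c = 'darkslategray'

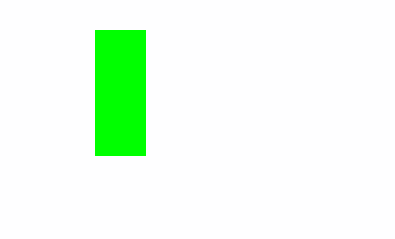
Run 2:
x0 = 95; y0 = 30; x1 = 145; y1 = 155; c = 'lime'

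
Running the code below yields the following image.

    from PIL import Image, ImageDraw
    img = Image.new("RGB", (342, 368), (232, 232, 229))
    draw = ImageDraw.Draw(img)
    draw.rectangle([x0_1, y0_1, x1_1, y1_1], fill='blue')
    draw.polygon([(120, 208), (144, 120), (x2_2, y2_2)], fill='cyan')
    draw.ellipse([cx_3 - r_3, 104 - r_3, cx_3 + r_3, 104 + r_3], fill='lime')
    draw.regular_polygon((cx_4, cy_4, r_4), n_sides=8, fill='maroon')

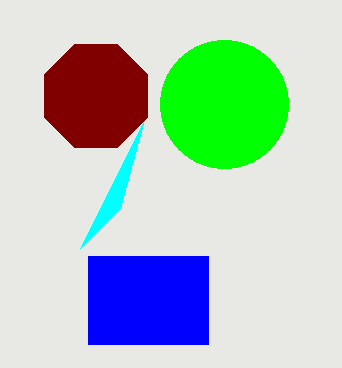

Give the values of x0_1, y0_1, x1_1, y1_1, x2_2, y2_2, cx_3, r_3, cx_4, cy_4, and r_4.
x0_1 = 88
y0_1 = 256
x1_1 = 208
y1_1 = 344
x2_2 = 80
y2_2 = 248
cx_3 = 224
r_3 = 64
cx_4 = 96
cy_4 = 96
r_4 = 56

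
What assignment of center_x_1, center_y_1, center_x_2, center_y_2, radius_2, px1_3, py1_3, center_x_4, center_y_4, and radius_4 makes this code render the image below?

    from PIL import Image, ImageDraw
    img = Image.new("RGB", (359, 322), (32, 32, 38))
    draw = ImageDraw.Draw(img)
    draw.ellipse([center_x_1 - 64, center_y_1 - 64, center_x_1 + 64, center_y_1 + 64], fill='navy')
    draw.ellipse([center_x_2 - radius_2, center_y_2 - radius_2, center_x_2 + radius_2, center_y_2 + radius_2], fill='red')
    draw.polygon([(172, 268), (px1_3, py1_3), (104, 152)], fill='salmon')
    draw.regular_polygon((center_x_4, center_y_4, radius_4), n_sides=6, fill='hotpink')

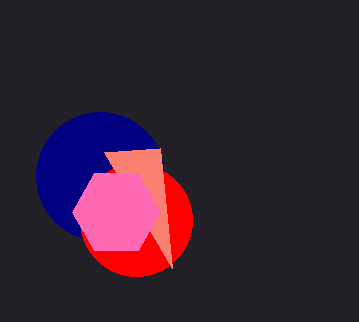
center_x_1 = 100, center_y_1 = 176, center_x_2 = 136, center_y_2 = 220, radius_2 = 56, px1_3 = 160, py1_3 = 148, center_x_4 = 116, center_y_4 = 212, radius_4 = 44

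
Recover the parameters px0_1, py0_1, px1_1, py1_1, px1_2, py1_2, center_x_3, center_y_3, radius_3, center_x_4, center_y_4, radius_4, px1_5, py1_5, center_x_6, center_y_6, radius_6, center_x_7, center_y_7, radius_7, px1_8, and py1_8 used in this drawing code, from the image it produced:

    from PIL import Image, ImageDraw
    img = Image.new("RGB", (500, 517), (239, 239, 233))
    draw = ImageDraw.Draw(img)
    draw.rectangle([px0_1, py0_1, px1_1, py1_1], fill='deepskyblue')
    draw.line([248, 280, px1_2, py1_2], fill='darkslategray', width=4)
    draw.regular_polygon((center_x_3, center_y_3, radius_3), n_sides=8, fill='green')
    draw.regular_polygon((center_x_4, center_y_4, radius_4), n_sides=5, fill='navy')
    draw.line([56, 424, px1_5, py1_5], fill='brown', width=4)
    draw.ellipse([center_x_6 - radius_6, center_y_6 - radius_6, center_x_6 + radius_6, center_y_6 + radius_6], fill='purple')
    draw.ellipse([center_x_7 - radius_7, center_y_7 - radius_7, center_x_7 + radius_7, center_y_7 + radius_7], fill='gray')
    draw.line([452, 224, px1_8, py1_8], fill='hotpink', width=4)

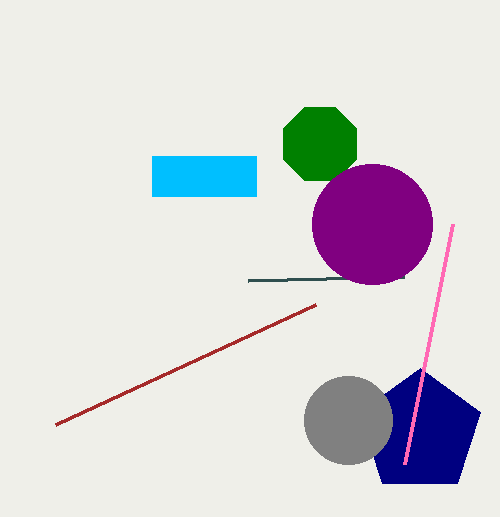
px0_1 = 152
py0_1 = 156
px1_1 = 256
py1_1 = 196
px1_2 = 404
py1_2 = 276
center_x_3 = 320
center_y_3 = 144
radius_3 = 40
center_x_4 = 420
center_y_4 = 432
radius_4 = 64
px1_5 = 316
py1_5 = 304
center_x_6 = 372
center_y_6 = 224
radius_6 = 60
center_x_7 = 348
center_y_7 = 420
radius_7 = 44
px1_8 = 404
py1_8 = 464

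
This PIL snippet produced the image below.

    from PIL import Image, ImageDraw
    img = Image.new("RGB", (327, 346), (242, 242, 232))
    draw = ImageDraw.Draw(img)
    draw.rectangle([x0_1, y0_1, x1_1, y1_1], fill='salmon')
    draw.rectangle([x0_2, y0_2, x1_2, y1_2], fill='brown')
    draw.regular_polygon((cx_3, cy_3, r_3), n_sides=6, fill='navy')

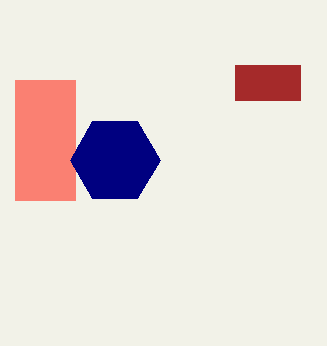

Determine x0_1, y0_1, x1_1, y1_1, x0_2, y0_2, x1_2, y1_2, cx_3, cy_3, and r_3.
x0_1 = 15
y0_1 = 80
x1_1 = 75
y1_1 = 200
x0_2 = 235
y0_2 = 65
x1_2 = 300
y1_2 = 100
cx_3 = 115
cy_3 = 160
r_3 = 45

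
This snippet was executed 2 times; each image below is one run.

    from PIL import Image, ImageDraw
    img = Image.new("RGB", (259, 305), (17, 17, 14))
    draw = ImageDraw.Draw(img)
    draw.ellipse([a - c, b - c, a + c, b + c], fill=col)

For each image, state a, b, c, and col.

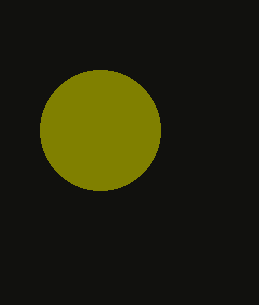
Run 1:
a = 100
b = 130
c = 60
col = 'olive'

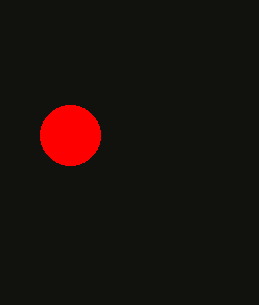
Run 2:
a = 70, b = 135, c = 30, col = 'red'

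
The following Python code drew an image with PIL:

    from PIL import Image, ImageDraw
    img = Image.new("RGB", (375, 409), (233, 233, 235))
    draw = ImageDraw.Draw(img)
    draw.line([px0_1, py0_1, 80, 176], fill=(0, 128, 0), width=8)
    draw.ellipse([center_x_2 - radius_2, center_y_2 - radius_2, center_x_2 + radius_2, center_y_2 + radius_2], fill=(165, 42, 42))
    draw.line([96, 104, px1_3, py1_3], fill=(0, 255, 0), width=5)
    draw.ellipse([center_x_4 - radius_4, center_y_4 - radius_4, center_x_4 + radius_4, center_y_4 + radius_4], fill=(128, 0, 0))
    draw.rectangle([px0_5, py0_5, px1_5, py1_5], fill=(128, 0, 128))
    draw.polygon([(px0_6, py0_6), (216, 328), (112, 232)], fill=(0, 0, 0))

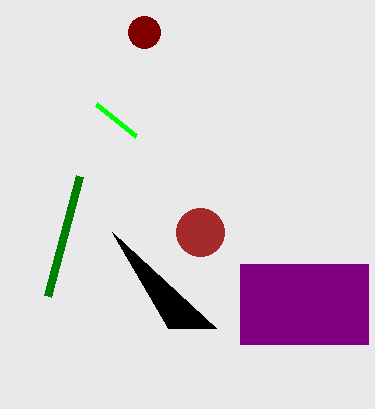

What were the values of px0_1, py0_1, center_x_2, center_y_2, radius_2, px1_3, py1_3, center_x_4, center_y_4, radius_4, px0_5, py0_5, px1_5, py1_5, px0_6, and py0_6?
px0_1 = 48, py0_1 = 296, center_x_2 = 200, center_y_2 = 232, radius_2 = 24, px1_3 = 136, py1_3 = 136, center_x_4 = 144, center_y_4 = 32, radius_4 = 16, px0_5 = 240, py0_5 = 264, px1_5 = 368, py1_5 = 344, px0_6 = 168, py0_6 = 328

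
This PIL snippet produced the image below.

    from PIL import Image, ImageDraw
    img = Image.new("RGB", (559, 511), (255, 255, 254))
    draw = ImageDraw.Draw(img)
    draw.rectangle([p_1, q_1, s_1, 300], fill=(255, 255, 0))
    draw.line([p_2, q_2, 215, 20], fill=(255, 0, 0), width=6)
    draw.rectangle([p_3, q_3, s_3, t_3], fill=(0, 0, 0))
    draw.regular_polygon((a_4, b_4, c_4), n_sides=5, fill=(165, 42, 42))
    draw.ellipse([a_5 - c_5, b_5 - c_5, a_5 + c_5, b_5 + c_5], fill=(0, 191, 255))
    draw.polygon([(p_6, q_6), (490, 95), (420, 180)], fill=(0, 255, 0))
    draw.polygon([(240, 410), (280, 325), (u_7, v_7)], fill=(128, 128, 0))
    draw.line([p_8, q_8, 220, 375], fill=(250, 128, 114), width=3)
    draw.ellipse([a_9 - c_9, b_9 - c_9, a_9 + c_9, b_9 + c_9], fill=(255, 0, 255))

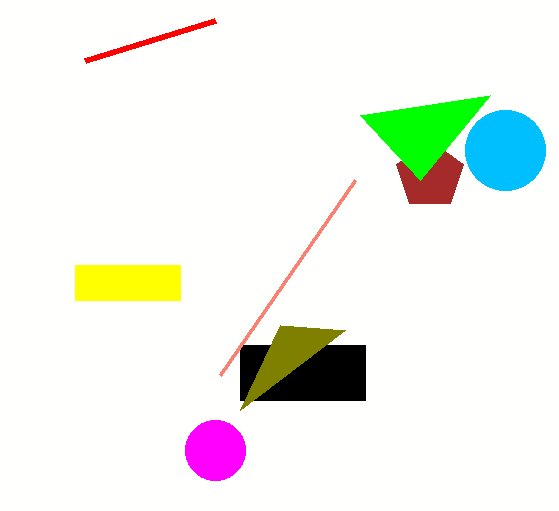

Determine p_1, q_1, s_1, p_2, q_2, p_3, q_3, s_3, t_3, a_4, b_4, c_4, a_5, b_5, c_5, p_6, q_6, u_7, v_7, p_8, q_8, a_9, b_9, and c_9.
p_1 = 75
q_1 = 265
s_1 = 180
p_2 = 85
q_2 = 60
p_3 = 240
q_3 = 345
s_3 = 365
t_3 = 400
a_4 = 430
b_4 = 175
c_4 = 35
a_5 = 505
b_5 = 150
c_5 = 40
p_6 = 360
q_6 = 115
u_7 = 345
v_7 = 330
p_8 = 355
q_8 = 180
a_9 = 215
b_9 = 450
c_9 = 30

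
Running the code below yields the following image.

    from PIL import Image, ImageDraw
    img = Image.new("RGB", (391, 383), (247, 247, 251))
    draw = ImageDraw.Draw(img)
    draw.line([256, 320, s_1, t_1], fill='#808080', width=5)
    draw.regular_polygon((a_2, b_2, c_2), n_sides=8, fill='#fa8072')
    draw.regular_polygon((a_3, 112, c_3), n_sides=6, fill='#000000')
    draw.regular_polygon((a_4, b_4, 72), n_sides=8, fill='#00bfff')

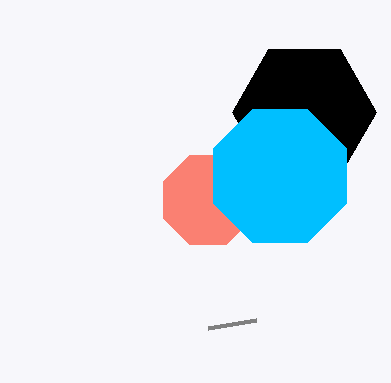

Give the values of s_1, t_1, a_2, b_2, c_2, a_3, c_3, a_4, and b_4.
s_1 = 208; t_1 = 328; a_2 = 208; b_2 = 200; c_2 = 48; a_3 = 304; c_3 = 72; a_4 = 280; b_4 = 176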